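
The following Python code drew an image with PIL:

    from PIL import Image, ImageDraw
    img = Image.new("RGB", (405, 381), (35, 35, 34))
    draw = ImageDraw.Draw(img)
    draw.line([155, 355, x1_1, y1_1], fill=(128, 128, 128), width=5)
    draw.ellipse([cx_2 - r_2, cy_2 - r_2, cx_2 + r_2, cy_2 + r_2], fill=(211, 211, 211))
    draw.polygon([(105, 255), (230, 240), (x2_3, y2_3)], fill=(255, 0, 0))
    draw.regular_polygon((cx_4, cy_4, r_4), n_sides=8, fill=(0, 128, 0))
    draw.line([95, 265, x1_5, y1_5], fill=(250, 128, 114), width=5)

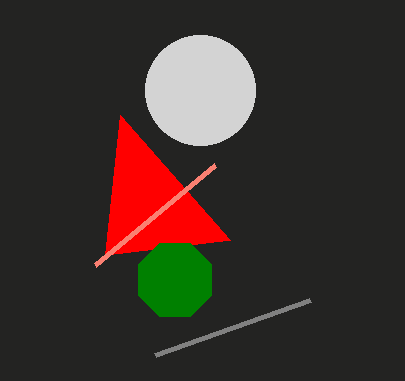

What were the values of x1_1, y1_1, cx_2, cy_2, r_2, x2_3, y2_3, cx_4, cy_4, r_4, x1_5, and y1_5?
x1_1 = 310; y1_1 = 300; cx_2 = 200; cy_2 = 90; r_2 = 55; x2_3 = 120; y2_3 = 115; cx_4 = 175; cy_4 = 280; r_4 = 40; x1_5 = 215; y1_5 = 165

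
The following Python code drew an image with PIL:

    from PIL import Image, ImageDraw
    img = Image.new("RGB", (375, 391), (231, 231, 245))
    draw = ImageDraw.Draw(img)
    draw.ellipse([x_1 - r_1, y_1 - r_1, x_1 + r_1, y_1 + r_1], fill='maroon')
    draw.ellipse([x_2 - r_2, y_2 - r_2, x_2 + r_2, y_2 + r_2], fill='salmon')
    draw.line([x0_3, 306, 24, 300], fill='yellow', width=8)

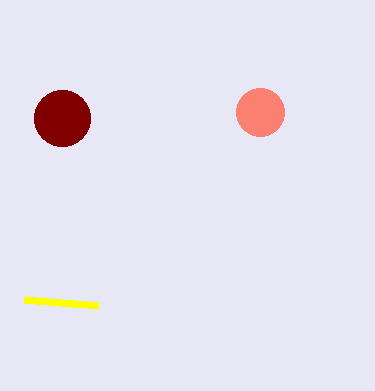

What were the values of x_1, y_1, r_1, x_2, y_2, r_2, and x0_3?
x_1 = 62; y_1 = 118; r_1 = 28; x_2 = 260; y_2 = 112; r_2 = 24; x0_3 = 98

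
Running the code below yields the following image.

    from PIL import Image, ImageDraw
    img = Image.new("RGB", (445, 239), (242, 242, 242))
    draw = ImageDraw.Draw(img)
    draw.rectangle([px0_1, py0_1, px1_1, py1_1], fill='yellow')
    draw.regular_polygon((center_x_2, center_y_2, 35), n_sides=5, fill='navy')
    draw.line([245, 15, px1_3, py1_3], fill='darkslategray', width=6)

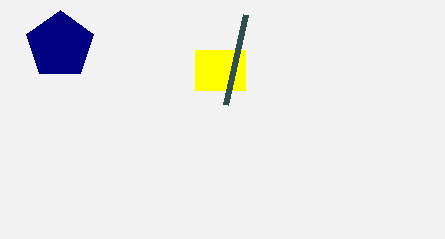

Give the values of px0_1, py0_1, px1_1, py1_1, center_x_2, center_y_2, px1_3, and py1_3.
px0_1 = 195; py0_1 = 50; px1_1 = 245; py1_1 = 90; center_x_2 = 60; center_y_2 = 45; px1_3 = 225; py1_3 = 105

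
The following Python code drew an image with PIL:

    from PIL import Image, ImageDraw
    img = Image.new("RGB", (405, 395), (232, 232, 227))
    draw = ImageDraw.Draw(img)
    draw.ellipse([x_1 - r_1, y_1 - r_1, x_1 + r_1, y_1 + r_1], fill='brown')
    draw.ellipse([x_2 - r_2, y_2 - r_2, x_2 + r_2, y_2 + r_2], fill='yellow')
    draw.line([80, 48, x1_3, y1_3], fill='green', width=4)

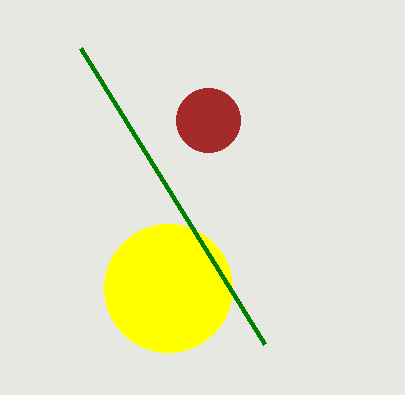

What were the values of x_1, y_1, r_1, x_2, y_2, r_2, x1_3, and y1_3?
x_1 = 208, y_1 = 120, r_1 = 32, x_2 = 168, y_2 = 288, r_2 = 64, x1_3 = 264, y1_3 = 344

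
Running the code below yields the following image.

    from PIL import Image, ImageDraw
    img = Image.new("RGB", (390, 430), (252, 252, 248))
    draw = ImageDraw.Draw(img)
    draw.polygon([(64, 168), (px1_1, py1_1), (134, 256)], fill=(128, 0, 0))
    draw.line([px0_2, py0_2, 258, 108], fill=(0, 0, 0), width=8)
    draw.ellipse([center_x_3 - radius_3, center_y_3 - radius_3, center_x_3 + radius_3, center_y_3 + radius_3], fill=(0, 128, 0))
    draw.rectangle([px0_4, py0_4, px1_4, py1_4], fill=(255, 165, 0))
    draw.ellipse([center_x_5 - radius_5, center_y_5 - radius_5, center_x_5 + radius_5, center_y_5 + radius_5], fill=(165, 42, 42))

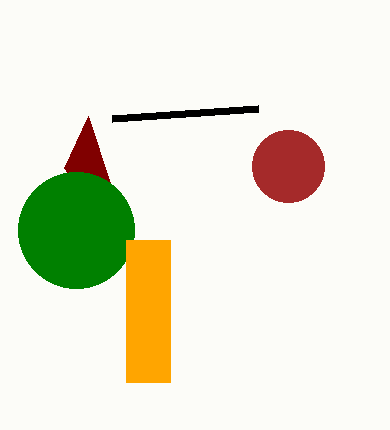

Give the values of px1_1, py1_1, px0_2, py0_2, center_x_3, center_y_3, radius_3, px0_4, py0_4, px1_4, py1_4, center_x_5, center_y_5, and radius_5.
px1_1 = 88, py1_1 = 116, px0_2 = 112, py0_2 = 118, center_x_3 = 76, center_y_3 = 230, radius_3 = 58, px0_4 = 126, py0_4 = 240, px1_4 = 170, py1_4 = 382, center_x_5 = 288, center_y_5 = 166, radius_5 = 36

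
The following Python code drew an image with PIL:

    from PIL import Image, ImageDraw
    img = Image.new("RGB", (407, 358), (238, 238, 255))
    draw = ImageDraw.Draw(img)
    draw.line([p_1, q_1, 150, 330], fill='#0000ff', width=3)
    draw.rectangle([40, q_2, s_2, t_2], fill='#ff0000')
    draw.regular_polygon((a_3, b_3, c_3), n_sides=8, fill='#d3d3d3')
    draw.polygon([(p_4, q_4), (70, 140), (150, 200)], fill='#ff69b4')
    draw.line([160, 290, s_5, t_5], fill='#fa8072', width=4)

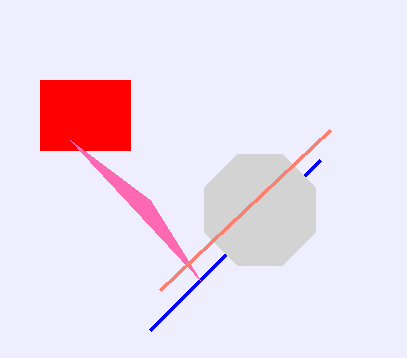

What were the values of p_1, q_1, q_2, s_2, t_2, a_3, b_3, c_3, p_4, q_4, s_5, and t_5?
p_1 = 320
q_1 = 160
q_2 = 80
s_2 = 130
t_2 = 150
a_3 = 260
b_3 = 210
c_3 = 60
p_4 = 200
q_4 = 280
s_5 = 330
t_5 = 130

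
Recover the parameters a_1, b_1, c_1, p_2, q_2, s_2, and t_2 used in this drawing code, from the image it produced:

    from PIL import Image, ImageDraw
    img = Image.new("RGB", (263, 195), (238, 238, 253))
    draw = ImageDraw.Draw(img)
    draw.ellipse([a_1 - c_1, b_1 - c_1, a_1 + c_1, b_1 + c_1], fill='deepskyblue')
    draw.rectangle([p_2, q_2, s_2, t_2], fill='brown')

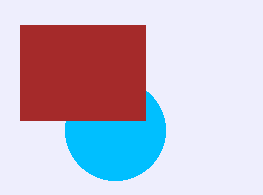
a_1 = 115; b_1 = 130; c_1 = 50; p_2 = 20; q_2 = 25; s_2 = 145; t_2 = 120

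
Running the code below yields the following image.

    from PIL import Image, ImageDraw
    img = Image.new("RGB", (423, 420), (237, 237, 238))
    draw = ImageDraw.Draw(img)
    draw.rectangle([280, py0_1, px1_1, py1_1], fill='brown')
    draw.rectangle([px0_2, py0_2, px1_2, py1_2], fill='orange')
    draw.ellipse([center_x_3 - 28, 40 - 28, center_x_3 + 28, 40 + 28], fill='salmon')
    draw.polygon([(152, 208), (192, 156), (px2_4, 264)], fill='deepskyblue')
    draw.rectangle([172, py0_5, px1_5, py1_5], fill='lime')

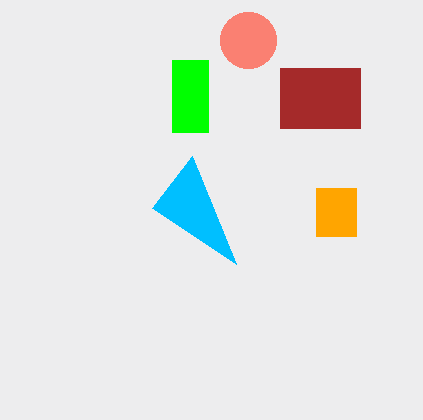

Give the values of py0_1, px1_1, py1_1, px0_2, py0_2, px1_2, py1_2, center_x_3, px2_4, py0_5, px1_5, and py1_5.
py0_1 = 68, px1_1 = 360, py1_1 = 128, px0_2 = 316, py0_2 = 188, px1_2 = 356, py1_2 = 236, center_x_3 = 248, px2_4 = 236, py0_5 = 60, px1_5 = 208, py1_5 = 132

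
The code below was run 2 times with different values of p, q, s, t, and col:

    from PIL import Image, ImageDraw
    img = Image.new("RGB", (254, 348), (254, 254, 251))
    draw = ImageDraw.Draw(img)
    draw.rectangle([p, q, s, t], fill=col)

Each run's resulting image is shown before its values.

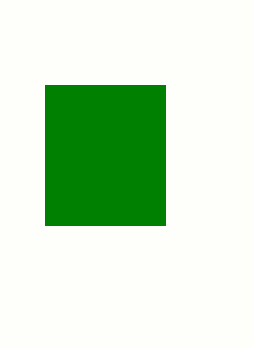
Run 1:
p = 45; q = 85; s = 165; t = 225; col = 'green'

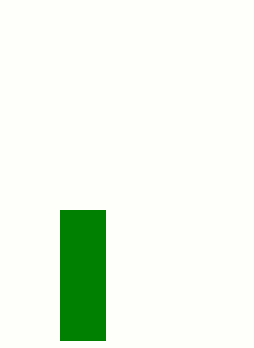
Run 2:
p = 60; q = 210; s = 105; t = 340; col = 'green'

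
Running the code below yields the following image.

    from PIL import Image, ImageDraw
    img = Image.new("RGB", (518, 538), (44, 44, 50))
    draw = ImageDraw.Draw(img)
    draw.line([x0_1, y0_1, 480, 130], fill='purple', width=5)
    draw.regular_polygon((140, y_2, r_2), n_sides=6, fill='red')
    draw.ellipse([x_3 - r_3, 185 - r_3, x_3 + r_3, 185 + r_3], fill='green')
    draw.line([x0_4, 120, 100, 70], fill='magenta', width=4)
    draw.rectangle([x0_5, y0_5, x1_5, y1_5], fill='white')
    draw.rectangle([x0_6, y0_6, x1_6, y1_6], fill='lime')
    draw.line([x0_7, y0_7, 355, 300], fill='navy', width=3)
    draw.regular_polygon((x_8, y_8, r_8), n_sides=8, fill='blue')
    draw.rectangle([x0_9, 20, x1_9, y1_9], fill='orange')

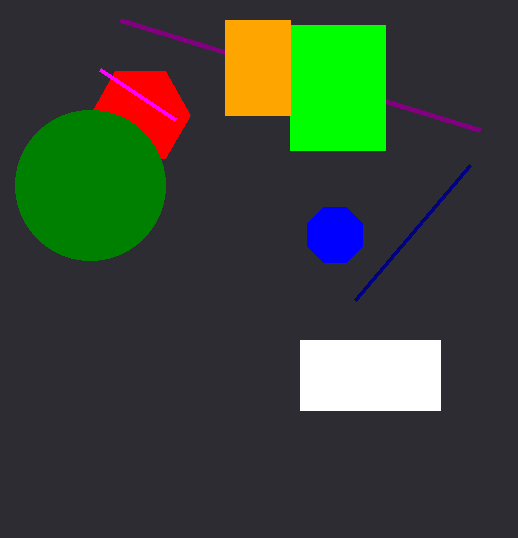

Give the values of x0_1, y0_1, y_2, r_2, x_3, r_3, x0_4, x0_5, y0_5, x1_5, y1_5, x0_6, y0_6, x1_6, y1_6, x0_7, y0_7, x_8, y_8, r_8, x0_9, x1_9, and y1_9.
x0_1 = 120
y0_1 = 20
y_2 = 115
r_2 = 50
x_3 = 90
r_3 = 75
x0_4 = 175
x0_5 = 300
y0_5 = 340
x1_5 = 440
y1_5 = 410
x0_6 = 290
y0_6 = 25
x1_6 = 385
y1_6 = 150
x0_7 = 470
y0_7 = 165
x_8 = 335
y_8 = 235
r_8 = 30
x0_9 = 225
x1_9 = 290
y1_9 = 115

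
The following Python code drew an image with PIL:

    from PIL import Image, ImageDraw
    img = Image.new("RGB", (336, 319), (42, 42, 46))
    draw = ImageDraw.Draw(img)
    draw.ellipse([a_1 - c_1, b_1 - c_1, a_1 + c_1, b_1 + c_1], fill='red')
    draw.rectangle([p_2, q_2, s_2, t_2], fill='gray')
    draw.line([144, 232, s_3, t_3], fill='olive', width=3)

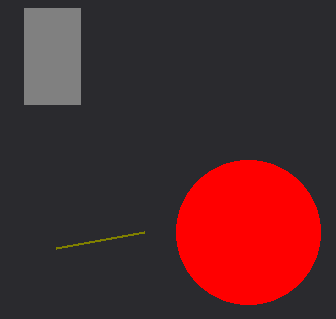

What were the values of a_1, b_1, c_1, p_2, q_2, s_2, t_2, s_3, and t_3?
a_1 = 248, b_1 = 232, c_1 = 72, p_2 = 24, q_2 = 8, s_2 = 80, t_2 = 104, s_3 = 56, t_3 = 248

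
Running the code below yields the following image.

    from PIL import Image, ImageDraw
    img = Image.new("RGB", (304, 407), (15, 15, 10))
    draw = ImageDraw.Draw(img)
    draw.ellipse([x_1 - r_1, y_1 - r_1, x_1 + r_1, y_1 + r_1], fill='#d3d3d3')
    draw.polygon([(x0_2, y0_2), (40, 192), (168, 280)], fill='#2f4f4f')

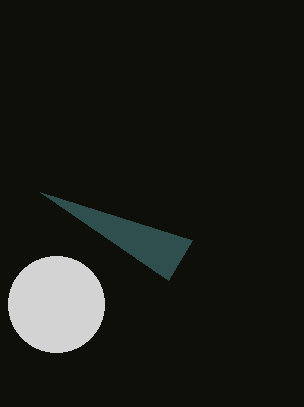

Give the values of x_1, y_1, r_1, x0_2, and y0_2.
x_1 = 56
y_1 = 304
r_1 = 48
x0_2 = 192
y0_2 = 240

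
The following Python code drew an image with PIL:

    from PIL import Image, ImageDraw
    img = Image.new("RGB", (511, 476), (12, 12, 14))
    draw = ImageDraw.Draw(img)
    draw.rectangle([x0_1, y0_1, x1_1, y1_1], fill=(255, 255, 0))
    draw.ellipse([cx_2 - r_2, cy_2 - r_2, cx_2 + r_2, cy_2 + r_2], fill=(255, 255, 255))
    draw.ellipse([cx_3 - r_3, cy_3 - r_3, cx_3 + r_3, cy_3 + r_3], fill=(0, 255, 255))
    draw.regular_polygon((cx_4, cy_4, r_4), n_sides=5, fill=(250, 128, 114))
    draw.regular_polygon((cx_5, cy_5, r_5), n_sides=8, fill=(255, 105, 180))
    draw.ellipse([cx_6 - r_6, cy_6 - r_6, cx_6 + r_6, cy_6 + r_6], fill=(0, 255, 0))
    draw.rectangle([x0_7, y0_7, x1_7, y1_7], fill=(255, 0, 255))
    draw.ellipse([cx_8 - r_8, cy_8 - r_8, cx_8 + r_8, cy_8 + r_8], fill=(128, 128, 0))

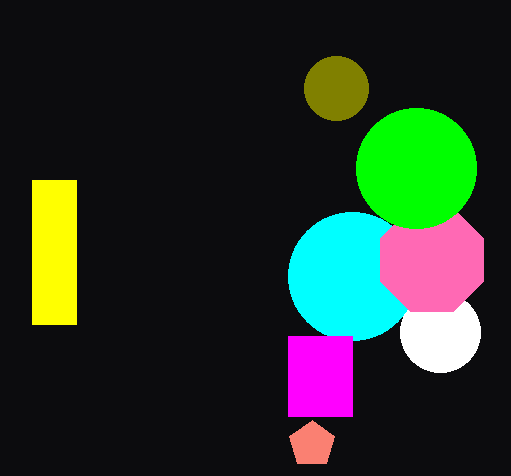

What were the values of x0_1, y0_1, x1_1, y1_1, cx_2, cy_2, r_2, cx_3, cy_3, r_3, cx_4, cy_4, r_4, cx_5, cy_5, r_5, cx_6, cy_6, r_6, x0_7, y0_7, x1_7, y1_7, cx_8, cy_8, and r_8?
x0_1 = 32; y0_1 = 180; x1_1 = 76; y1_1 = 324; cx_2 = 440; cy_2 = 332; r_2 = 40; cx_3 = 352; cy_3 = 276; r_3 = 64; cx_4 = 312; cy_4 = 444; r_4 = 24; cx_5 = 432; cy_5 = 260; r_5 = 56; cx_6 = 416; cy_6 = 168; r_6 = 60; x0_7 = 288; y0_7 = 336; x1_7 = 352; y1_7 = 416; cx_8 = 336; cy_8 = 88; r_8 = 32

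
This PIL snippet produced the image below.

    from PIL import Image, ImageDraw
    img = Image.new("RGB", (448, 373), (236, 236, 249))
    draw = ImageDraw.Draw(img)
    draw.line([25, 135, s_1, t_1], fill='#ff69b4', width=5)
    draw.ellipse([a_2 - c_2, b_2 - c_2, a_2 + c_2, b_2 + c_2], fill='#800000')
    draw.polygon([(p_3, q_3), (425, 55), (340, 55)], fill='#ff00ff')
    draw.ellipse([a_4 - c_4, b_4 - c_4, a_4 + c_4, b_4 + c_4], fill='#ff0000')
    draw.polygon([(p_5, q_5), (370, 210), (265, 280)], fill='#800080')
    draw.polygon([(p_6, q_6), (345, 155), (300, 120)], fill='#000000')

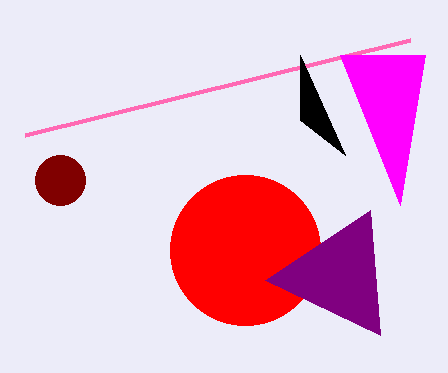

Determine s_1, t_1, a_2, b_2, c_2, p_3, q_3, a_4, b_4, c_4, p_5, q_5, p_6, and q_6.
s_1 = 410, t_1 = 40, a_2 = 60, b_2 = 180, c_2 = 25, p_3 = 400, q_3 = 205, a_4 = 245, b_4 = 250, c_4 = 75, p_5 = 380, q_5 = 335, p_6 = 300, q_6 = 55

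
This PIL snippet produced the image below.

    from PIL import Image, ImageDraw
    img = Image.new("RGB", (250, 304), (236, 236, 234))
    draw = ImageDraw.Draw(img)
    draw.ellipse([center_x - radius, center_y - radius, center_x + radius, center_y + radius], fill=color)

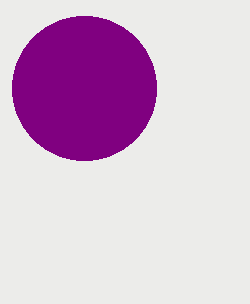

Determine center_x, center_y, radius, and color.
center_x = 84; center_y = 88; radius = 72; color = 'purple'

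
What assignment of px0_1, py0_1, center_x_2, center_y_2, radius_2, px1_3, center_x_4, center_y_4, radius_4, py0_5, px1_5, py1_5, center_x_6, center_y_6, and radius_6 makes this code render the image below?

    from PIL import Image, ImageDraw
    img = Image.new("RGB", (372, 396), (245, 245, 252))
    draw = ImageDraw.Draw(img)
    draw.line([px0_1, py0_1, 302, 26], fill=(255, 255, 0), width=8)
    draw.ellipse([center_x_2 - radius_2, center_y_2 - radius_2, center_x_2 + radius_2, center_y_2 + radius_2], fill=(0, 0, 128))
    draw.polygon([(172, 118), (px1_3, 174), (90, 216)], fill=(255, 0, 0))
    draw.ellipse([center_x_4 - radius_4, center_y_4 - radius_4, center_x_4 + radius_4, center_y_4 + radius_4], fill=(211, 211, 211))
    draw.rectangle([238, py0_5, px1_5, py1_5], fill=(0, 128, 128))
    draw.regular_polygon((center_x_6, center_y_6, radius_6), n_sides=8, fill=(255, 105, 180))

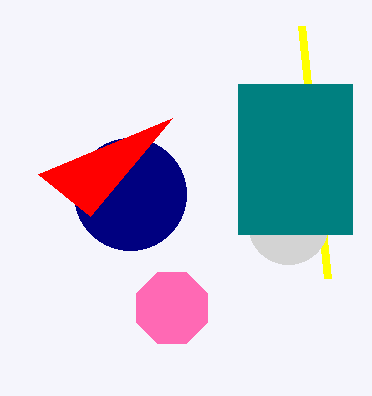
px0_1 = 328; py0_1 = 278; center_x_2 = 130; center_y_2 = 194; radius_2 = 56; px1_3 = 38; center_x_4 = 288; center_y_4 = 224; radius_4 = 40; py0_5 = 84; px1_5 = 352; py1_5 = 234; center_x_6 = 172; center_y_6 = 308; radius_6 = 38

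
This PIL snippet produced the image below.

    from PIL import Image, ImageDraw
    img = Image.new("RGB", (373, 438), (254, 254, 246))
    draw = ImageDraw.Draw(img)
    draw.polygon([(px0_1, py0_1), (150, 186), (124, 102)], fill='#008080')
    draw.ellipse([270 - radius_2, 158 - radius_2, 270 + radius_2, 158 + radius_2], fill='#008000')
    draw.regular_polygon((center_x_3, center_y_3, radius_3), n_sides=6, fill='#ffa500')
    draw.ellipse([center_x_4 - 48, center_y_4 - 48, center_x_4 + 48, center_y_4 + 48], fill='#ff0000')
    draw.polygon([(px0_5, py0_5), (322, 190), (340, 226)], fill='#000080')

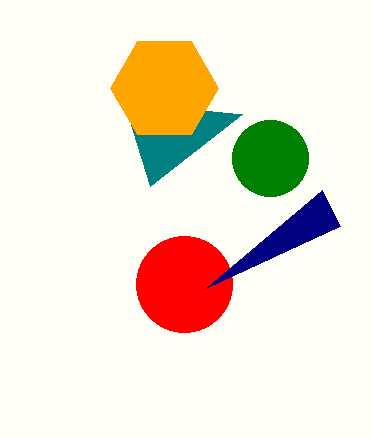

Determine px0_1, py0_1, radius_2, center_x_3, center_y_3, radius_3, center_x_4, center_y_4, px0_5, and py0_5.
px0_1 = 242; py0_1 = 114; radius_2 = 38; center_x_3 = 164; center_y_3 = 88; radius_3 = 54; center_x_4 = 184; center_y_4 = 284; px0_5 = 206; py0_5 = 288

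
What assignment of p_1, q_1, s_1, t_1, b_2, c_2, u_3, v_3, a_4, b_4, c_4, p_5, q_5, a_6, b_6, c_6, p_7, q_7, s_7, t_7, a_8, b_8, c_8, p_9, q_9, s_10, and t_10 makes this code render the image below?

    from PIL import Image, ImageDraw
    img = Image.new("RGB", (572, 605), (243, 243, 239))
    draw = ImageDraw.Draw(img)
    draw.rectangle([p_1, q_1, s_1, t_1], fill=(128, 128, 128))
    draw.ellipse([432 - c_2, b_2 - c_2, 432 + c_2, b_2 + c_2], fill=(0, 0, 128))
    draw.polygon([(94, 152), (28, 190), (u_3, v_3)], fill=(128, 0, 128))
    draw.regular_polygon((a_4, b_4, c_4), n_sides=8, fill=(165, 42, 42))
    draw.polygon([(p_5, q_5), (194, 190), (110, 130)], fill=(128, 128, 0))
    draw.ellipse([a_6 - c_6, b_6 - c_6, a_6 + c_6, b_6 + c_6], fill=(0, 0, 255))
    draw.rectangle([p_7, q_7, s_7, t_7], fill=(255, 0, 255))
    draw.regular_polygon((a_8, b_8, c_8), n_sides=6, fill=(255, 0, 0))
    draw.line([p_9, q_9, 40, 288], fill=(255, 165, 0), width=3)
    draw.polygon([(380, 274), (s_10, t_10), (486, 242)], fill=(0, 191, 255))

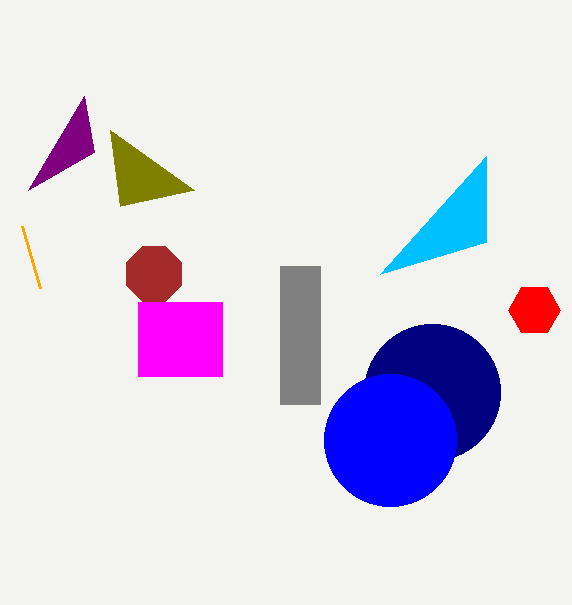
p_1 = 280, q_1 = 266, s_1 = 320, t_1 = 404, b_2 = 392, c_2 = 68, u_3 = 84, v_3 = 96, a_4 = 154, b_4 = 274, c_4 = 30, p_5 = 120, q_5 = 206, a_6 = 390, b_6 = 440, c_6 = 66, p_7 = 138, q_7 = 302, s_7 = 222, t_7 = 376, a_8 = 534, b_8 = 310, c_8 = 26, p_9 = 22, q_9 = 226, s_10 = 486, t_10 = 156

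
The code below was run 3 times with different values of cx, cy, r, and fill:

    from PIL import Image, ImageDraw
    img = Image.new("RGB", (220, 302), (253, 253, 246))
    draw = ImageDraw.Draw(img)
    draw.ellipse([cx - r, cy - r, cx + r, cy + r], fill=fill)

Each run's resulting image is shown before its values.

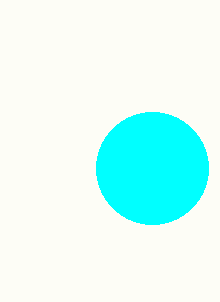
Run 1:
cx = 152
cy = 168
r = 56
fill = 'cyan'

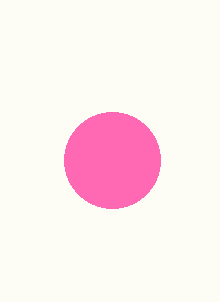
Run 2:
cx = 112
cy = 160
r = 48
fill = 'hotpink'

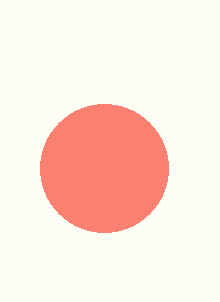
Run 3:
cx = 104
cy = 168
r = 64
fill = 'salmon'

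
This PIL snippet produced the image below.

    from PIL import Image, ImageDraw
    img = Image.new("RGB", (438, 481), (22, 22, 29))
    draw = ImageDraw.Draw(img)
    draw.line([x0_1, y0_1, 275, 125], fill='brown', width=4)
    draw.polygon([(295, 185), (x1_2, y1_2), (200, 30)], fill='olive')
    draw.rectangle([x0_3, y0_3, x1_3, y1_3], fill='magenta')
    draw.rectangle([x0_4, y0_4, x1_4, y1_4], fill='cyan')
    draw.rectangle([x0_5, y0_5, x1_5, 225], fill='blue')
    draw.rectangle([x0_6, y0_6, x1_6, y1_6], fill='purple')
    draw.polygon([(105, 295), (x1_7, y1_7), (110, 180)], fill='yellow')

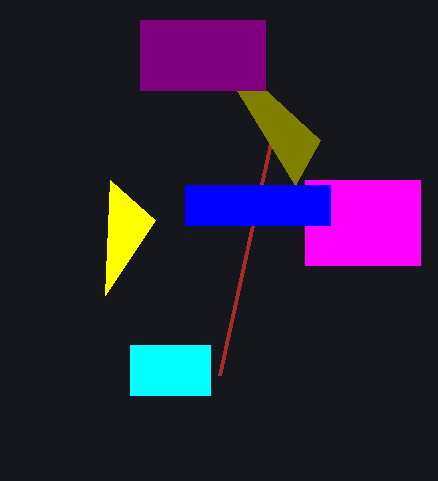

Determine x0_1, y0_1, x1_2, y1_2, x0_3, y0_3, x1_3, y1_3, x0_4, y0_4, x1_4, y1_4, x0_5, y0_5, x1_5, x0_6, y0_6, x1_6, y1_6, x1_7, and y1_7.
x0_1 = 220; y0_1 = 375; x1_2 = 320; y1_2 = 140; x0_3 = 305; y0_3 = 180; x1_3 = 420; y1_3 = 265; x0_4 = 130; y0_4 = 345; x1_4 = 210; y1_4 = 395; x0_5 = 185; y0_5 = 185; x1_5 = 330; x0_6 = 140; y0_6 = 20; x1_6 = 265; y1_6 = 90; x1_7 = 155; y1_7 = 220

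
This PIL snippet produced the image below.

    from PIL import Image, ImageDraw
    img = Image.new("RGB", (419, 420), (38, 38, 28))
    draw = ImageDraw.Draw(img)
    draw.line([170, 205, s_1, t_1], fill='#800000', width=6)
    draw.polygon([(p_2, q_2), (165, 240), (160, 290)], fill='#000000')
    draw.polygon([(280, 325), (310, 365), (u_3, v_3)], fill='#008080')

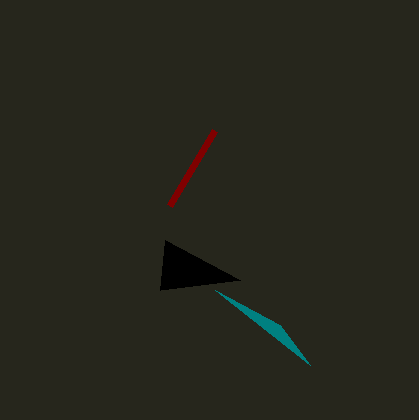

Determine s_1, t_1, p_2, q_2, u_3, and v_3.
s_1 = 215
t_1 = 130
p_2 = 240
q_2 = 280
u_3 = 215
v_3 = 290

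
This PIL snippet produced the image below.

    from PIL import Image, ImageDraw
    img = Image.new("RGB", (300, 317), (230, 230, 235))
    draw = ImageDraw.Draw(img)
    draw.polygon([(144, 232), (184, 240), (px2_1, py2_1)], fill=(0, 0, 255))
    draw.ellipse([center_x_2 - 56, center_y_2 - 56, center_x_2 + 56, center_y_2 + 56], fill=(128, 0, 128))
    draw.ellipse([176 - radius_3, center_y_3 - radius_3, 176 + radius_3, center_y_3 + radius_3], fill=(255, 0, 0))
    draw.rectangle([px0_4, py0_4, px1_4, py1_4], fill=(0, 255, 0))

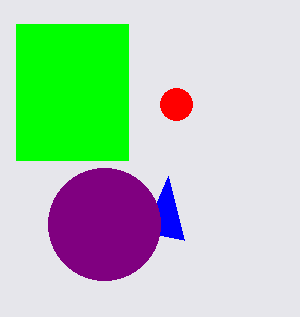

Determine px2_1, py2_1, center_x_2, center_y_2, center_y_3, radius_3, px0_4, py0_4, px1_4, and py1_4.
px2_1 = 168, py2_1 = 176, center_x_2 = 104, center_y_2 = 224, center_y_3 = 104, radius_3 = 16, px0_4 = 16, py0_4 = 24, px1_4 = 128, py1_4 = 160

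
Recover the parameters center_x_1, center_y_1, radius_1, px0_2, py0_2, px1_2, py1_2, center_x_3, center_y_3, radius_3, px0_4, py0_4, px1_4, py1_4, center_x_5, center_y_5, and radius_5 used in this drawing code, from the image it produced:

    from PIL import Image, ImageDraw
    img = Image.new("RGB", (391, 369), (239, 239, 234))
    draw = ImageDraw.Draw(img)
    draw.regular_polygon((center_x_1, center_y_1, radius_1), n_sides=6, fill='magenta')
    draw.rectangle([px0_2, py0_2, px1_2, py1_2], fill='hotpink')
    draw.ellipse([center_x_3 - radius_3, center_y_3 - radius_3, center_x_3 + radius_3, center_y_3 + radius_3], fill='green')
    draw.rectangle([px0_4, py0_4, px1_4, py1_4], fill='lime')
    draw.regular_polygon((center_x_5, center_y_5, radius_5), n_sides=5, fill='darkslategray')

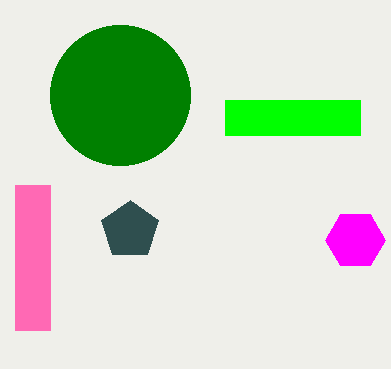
center_x_1 = 355; center_y_1 = 240; radius_1 = 30; px0_2 = 15; py0_2 = 185; px1_2 = 50; py1_2 = 330; center_x_3 = 120; center_y_3 = 95; radius_3 = 70; px0_4 = 225; py0_4 = 100; px1_4 = 360; py1_4 = 135; center_x_5 = 130; center_y_5 = 230; radius_5 = 30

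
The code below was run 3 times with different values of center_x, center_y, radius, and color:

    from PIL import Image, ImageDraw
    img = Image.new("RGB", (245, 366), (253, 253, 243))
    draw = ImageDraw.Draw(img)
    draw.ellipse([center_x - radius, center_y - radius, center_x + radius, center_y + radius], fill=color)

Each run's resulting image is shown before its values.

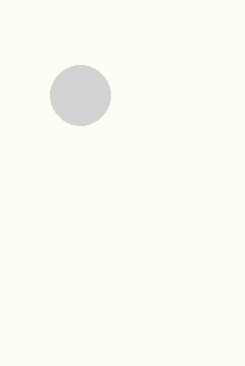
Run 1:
center_x = 80
center_y = 95
radius = 30
color = 'lightgray'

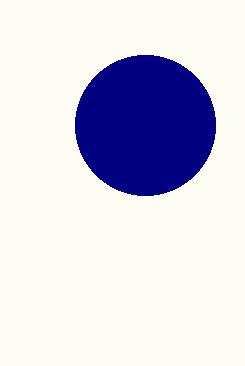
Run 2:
center_x = 145, center_y = 125, radius = 70, color = 'navy'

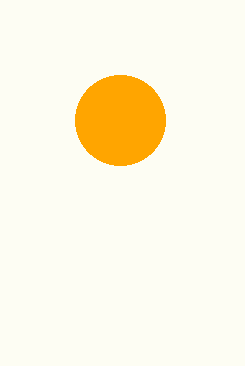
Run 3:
center_x = 120
center_y = 120
radius = 45
color = 'orange'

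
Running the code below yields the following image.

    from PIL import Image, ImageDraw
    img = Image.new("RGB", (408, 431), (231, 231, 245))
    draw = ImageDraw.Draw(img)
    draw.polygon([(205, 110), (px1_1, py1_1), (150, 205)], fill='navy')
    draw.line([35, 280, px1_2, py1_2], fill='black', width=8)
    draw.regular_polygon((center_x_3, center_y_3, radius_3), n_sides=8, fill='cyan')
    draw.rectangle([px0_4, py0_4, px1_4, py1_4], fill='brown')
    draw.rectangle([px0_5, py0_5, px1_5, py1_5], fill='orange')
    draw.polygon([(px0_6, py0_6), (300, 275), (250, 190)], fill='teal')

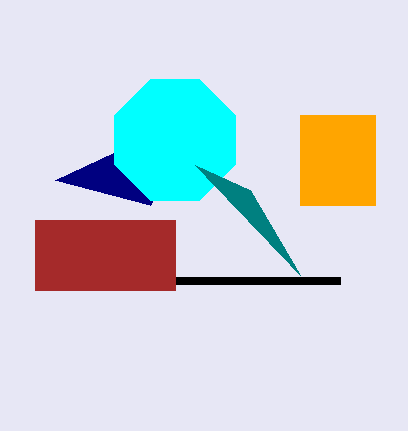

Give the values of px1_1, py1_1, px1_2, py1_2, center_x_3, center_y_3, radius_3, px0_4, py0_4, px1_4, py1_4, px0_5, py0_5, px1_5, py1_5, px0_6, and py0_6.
px1_1 = 55, py1_1 = 180, px1_2 = 340, py1_2 = 280, center_x_3 = 175, center_y_3 = 140, radius_3 = 65, px0_4 = 35, py0_4 = 220, px1_4 = 175, py1_4 = 290, px0_5 = 300, py0_5 = 115, px1_5 = 375, py1_5 = 205, px0_6 = 195, py0_6 = 165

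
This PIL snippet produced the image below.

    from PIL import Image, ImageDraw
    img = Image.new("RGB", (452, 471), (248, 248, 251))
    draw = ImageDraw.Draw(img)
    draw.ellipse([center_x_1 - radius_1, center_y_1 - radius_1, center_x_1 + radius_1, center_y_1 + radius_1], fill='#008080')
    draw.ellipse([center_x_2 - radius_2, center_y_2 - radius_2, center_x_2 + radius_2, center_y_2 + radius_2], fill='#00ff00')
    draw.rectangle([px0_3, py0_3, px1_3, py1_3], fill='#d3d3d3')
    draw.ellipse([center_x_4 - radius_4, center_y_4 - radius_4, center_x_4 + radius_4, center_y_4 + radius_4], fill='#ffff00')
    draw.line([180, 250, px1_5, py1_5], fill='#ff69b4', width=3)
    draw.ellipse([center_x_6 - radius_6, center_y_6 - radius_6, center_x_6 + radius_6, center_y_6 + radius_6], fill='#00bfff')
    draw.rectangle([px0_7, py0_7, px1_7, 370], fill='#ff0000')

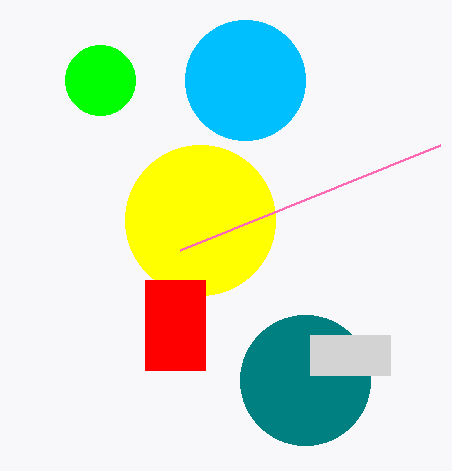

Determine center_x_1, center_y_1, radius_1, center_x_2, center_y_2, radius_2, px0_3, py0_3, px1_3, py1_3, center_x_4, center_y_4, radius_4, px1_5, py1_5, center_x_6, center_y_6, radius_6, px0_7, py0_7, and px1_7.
center_x_1 = 305
center_y_1 = 380
radius_1 = 65
center_x_2 = 100
center_y_2 = 80
radius_2 = 35
px0_3 = 310
py0_3 = 335
px1_3 = 390
py1_3 = 375
center_x_4 = 200
center_y_4 = 220
radius_4 = 75
px1_5 = 440
py1_5 = 145
center_x_6 = 245
center_y_6 = 80
radius_6 = 60
px0_7 = 145
py0_7 = 280
px1_7 = 205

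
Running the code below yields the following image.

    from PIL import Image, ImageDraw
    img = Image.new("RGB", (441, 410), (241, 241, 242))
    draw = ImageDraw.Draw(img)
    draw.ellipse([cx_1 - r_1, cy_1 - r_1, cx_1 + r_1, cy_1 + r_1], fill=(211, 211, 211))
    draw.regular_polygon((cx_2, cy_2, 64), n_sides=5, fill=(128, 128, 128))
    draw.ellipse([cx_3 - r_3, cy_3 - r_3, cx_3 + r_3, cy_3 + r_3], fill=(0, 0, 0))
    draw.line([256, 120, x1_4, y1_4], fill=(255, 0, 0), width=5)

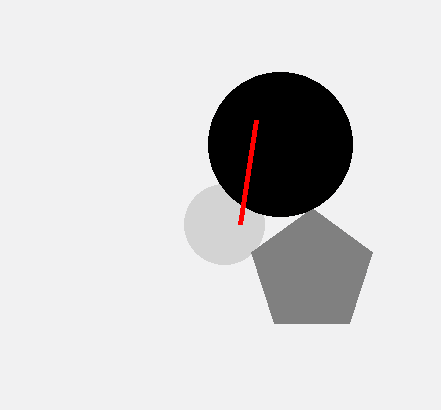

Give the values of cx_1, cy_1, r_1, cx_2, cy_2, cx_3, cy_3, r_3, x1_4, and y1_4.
cx_1 = 224
cy_1 = 224
r_1 = 40
cx_2 = 312
cy_2 = 272
cx_3 = 280
cy_3 = 144
r_3 = 72
x1_4 = 240
y1_4 = 224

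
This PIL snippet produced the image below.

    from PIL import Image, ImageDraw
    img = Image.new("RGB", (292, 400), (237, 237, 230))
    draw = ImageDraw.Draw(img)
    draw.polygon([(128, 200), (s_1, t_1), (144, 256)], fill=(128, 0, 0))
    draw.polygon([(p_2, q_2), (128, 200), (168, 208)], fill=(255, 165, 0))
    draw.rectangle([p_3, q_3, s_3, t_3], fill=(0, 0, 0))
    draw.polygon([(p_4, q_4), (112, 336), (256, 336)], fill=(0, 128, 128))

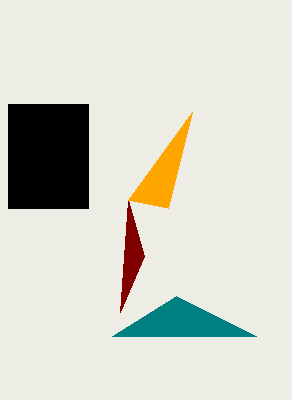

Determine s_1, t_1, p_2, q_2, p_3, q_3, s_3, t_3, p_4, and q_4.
s_1 = 120; t_1 = 312; p_2 = 192; q_2 = 112; p_3 = 8; q_3 = 104; s_3 = 88; t_3 = 208; p_4 = 176; q_4 = 296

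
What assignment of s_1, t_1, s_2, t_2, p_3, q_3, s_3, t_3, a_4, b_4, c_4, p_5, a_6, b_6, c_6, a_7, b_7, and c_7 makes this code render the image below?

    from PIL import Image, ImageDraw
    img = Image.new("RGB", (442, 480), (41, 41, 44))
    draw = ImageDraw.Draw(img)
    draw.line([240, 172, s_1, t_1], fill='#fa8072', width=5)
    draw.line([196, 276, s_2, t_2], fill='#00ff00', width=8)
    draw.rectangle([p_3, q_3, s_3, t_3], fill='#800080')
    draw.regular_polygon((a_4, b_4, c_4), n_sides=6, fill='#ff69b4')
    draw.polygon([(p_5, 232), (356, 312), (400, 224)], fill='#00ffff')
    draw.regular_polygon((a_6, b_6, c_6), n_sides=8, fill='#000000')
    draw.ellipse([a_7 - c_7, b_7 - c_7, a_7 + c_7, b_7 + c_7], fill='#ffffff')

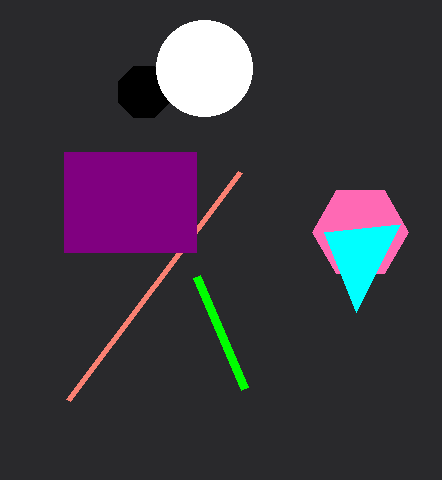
s_1 = 68
t_1 = 400
s_2 = 244
t_2 = 388
p_3 = 64
q_3 = 152
s_3 = 196
t_3 = 252
a_4 = 360
b_4 = 232
c_4 = 48
p_5 = 324
a_6 = 144
b_6 = 92
c_6 = 28
a_7 = 204
b_7 = 68
c_7 = 48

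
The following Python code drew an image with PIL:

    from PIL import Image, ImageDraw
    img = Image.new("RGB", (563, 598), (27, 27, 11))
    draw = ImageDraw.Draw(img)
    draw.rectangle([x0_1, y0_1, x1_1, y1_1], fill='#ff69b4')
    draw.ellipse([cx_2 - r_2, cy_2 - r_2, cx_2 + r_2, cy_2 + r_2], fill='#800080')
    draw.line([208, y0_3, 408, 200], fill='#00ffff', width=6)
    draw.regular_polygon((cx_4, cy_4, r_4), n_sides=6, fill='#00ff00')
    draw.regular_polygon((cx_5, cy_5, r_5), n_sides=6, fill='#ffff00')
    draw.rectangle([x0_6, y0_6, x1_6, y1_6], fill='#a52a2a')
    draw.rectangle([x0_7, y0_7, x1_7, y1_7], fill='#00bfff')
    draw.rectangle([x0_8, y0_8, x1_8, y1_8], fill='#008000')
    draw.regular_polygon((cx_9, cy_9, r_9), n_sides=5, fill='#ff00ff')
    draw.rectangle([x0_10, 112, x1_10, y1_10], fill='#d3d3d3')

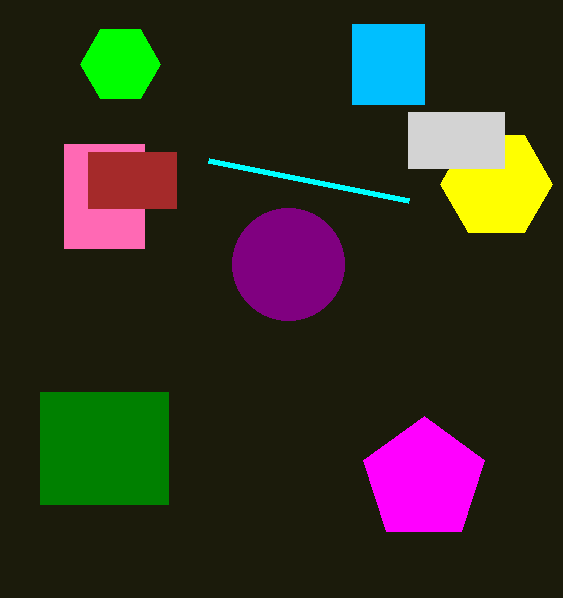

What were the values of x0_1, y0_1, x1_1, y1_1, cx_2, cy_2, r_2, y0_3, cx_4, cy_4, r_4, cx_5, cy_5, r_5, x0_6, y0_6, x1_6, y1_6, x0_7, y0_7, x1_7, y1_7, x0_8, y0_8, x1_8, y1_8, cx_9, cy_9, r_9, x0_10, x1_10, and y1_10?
x0_1 = 64, y0_1 = 144, x1_1 = 144, y1_1 = 248, cx_2 = 288, cy_2 = 264, r_2 = 56, y0_3 = 160, cx_4 = 120, cy_4 = 64, r_4 = 40, cx_5 = 496, cy_5 = 184, r_5 = 56, x0_6 = 88, y0_6 = 152, x1_6 = 176, y1_6 = 208, x0_7 = 352, y0_7 = 24, x1_7 = 424, y1_7 = 104, x0_8 = 40, y0_8 = 392, x1_8 = 168, y1_8 = 504, cx_9 = 424, cy_9 = 480, r_9 = 64, x0_10 = 408, x1_10 = 504, y1_10 = 168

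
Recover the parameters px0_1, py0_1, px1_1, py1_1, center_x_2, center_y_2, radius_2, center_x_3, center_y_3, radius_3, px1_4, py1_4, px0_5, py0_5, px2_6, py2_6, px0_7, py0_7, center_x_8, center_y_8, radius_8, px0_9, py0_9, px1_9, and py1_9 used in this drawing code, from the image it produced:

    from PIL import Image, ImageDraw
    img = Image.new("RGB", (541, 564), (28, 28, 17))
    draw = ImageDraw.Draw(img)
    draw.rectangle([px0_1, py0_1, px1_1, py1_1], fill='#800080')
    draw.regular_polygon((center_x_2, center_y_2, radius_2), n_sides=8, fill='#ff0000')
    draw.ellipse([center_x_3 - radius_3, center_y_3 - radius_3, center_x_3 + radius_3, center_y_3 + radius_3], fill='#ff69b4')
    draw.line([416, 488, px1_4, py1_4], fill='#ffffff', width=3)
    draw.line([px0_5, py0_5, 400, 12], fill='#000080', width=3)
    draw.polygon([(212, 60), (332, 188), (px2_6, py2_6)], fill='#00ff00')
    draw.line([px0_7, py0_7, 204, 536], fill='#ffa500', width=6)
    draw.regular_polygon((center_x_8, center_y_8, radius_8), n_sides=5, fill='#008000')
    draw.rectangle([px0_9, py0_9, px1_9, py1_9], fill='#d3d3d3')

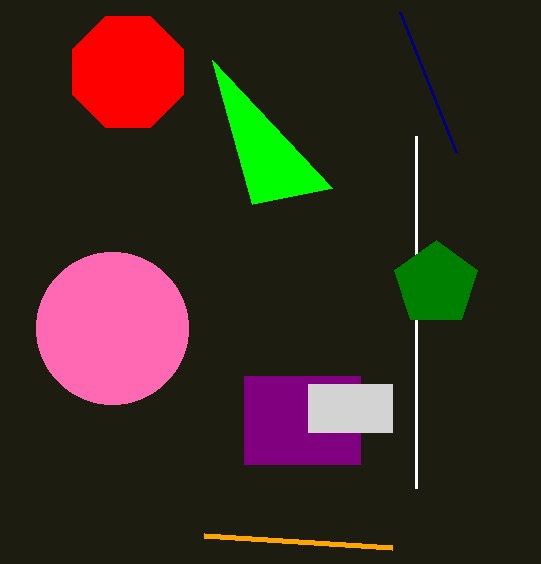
px0_1 = 244
py0_1 = 376
px1_1 = 360
py1_1 = 464
center_x_2 = 128
center_y_2 = 72
radius_2 = 60
center_x_3 = 112
center_y_3 = 328
radius_3 = 76
px1_4 = 416
py1_4 = 136
px0_5 = 456
py0_5 = 152
px2_6 = 252
py2_6 = 204
px0_7 = 392
py0_7 = 548
center_x_8 = 436
center_y_8 = 284
radius_8 = 44
px0_9 = 308
py0_9 = 384
px1_9 = 392
py1_9 = 432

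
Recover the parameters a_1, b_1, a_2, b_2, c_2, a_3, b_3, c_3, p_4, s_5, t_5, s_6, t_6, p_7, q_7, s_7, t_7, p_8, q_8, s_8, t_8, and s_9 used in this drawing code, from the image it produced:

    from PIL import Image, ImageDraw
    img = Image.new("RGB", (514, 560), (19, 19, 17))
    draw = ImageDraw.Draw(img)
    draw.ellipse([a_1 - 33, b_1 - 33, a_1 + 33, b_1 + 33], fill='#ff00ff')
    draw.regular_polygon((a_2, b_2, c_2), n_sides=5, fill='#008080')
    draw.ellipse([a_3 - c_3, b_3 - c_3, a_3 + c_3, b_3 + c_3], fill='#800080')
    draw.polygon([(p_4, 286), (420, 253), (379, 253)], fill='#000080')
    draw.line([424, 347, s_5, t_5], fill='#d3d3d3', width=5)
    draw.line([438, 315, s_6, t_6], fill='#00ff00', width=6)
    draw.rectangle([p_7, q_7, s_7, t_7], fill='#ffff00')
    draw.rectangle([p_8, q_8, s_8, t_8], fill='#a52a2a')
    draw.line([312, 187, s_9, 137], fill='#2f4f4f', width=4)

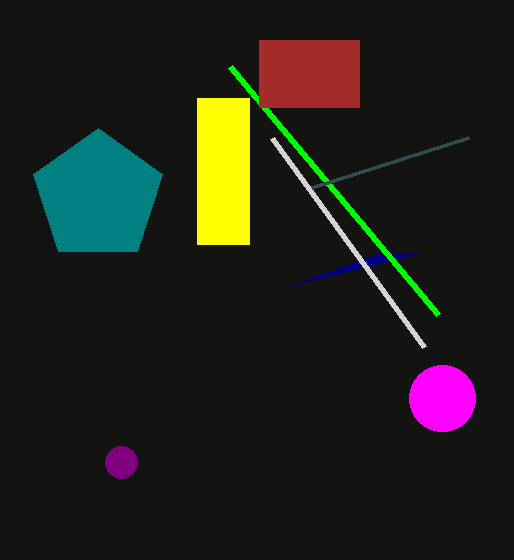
a_1 = 442
b_1 = 398
a_2 = 98
b_2 = 196
c_2 = 68
a_3 = 121
b_3 = 462
c_3 = 16
p_4 = 289
s_5 = 272
t_5 = 138
s_6 = 230
t_6 = 67
p_7 = 197
q_7 = 98
s_7 = 249
t_7 = 244
p_8 = 259
q_8 = 40
s_8 = 359
t_8 = 107
s_9 = 469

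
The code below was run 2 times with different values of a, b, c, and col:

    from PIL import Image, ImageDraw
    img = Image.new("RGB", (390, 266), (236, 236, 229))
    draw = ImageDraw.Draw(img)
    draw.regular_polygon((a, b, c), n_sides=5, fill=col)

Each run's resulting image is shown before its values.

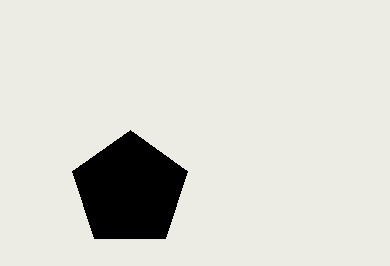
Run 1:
a = 130
b = 190
c = 60
col = 'black'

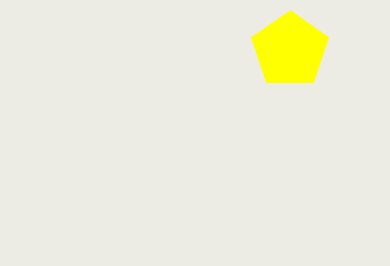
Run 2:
a = 290, b = 50, c = 40, col = 'yellow'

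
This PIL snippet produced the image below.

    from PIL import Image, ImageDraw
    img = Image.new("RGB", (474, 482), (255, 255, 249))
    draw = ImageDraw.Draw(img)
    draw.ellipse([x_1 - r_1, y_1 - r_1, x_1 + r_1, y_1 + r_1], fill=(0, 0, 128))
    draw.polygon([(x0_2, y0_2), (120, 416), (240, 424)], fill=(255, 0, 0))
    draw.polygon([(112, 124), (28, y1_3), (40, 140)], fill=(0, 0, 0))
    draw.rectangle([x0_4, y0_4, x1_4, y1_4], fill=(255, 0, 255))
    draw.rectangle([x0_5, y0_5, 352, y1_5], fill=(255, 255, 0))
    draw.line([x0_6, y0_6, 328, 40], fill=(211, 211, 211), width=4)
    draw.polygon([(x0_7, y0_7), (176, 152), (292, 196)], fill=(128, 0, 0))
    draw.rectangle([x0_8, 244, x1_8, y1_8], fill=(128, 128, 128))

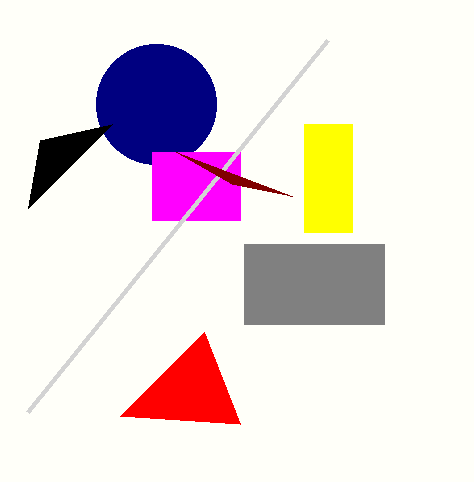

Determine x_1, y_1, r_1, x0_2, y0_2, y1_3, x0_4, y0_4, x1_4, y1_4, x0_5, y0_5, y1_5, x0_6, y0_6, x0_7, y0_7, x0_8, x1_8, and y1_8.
x_1 = 156
y_1 = 104
r_1 = 60
x0_2 = 204
y0_2 = 332
y1_3 = 208
x0_4 = 152
y0_4 = 152
x1_4 = 240
y1_4 = 220
x0_5 = 304
y0_5 = 124
y1_5 = 232
x0_6 = 28
y0_6 = 412
x0_7 = 232
y0_7 = 184
x0_8 = 244
x1_8 = 384
y1_8 = 324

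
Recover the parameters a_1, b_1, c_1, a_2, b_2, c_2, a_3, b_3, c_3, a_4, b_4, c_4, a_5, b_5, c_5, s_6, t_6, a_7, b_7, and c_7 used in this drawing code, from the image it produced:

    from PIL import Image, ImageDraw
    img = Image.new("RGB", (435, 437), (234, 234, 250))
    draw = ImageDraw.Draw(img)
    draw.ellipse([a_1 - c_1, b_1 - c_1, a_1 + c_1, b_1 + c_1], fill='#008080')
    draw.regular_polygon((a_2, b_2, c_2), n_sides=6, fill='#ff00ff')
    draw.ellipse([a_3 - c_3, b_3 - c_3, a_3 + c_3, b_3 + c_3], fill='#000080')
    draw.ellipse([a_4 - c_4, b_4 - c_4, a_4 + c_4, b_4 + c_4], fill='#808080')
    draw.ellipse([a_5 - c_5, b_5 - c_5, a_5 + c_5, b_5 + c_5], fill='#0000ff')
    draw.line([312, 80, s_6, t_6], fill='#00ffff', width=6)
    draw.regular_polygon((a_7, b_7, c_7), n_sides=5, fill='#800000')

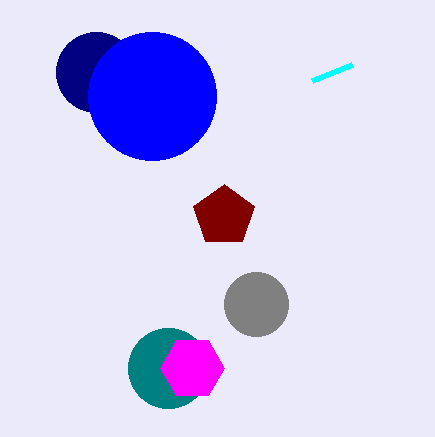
a_1 = 168; b_1 = 368; c_1 = 40; a_2 = 192; b_2 = 368; c_2 = 32; a_3 = 96; b_3 = 72; c_3 = 40; a_4 = 256; b_4 = 304; c_4 = 32; a_5 = 152; b_5 = 96; c_5 = 64; s_6 = 352; t_6 = 64; a_7 = 224; b_7 = 216; c_7 = 32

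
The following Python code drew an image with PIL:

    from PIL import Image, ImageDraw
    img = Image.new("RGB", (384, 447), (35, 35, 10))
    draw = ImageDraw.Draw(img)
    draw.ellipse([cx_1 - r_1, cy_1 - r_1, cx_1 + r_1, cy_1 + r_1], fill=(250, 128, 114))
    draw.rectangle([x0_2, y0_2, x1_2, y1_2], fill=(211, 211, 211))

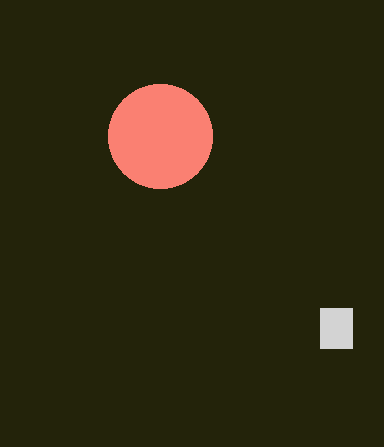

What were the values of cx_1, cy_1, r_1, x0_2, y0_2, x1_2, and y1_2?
cx_1 = 160; cy_1 = 136; r_1 = 52; x0_2 = 320; y0_2 = 308; x1_2 = 352; y1_2 = 348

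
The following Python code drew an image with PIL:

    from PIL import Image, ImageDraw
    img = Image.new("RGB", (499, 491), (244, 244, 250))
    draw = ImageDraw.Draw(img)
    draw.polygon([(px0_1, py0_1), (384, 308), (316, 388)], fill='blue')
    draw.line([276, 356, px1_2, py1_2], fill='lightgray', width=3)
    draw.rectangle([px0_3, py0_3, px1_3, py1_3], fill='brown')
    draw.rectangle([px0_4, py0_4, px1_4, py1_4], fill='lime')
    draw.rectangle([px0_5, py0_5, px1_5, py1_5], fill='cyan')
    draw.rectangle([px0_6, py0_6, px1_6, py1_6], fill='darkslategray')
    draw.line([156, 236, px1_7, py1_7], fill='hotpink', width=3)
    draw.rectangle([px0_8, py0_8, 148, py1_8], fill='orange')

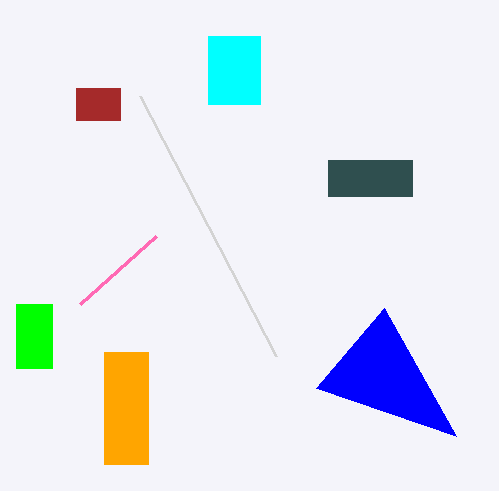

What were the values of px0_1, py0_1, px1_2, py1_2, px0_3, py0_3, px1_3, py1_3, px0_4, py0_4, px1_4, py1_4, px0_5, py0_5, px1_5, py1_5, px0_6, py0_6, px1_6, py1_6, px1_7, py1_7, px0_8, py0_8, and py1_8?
px0_1 = 456, py0_1 = 436, px1_2 = 140, py1_2 = 96, px0_3 = 76, py0_3 = 88, px1_3 = 120, py1_3 = 120, px0_4 = 16, py0_4 = 304, px1_4 = 52, py1_4 = 368, px0_5 = 208, py0_5 = 36, px1_5 = 260, py1_5 = 104, px0_6 = 328, py0_6 = 160, px1_6 = 412, py1_6 = 196, px1_7 = 80, py1_7 = 304, px0_8 = 104, py0_8 = 352, py1_8 = 464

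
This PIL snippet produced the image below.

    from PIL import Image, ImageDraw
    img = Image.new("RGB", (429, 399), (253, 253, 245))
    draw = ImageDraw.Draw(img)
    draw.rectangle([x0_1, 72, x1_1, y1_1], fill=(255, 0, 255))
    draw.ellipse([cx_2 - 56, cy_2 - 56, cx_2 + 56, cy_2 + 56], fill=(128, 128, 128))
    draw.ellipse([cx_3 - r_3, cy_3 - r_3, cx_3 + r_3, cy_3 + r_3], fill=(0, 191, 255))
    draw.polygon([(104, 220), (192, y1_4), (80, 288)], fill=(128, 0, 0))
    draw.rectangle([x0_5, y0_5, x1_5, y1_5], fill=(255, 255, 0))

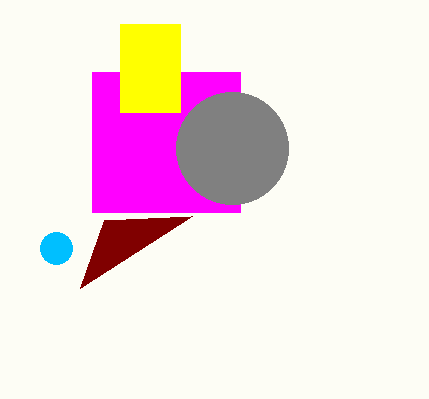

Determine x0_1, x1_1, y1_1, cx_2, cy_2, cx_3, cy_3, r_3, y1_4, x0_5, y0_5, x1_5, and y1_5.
x0_1 = 92
x1_1 = 240
y1_1 = 212
cx_2 = 232
cy_2 = 148
cx_3 = 56
cy_3 = 248
r_3 = 16
y1_4 = 216
x0_5 = 120
y0_5 = 24
x1_5 = 180
y1_5 = 112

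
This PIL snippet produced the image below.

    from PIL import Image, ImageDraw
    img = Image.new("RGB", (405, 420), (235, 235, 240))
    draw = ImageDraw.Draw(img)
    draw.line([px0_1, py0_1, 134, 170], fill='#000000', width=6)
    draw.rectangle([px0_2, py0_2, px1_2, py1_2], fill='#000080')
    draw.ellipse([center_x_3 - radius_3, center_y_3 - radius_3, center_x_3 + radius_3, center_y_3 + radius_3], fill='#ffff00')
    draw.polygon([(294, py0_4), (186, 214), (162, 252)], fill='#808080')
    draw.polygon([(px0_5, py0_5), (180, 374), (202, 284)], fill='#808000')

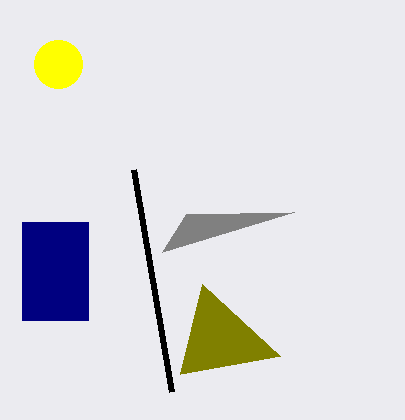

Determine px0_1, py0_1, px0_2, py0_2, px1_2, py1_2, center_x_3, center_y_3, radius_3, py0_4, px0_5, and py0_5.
px0_1 = 172
py0_1 = 392
px0_2 = 22
py0_2 = 222
px1_2 = 88
py1_2 = 320
center_x_3 = 58
center_y_3 = 64
radius_3 = 24
py0_4 = 212
px0_5 = 280
py0_5 = 356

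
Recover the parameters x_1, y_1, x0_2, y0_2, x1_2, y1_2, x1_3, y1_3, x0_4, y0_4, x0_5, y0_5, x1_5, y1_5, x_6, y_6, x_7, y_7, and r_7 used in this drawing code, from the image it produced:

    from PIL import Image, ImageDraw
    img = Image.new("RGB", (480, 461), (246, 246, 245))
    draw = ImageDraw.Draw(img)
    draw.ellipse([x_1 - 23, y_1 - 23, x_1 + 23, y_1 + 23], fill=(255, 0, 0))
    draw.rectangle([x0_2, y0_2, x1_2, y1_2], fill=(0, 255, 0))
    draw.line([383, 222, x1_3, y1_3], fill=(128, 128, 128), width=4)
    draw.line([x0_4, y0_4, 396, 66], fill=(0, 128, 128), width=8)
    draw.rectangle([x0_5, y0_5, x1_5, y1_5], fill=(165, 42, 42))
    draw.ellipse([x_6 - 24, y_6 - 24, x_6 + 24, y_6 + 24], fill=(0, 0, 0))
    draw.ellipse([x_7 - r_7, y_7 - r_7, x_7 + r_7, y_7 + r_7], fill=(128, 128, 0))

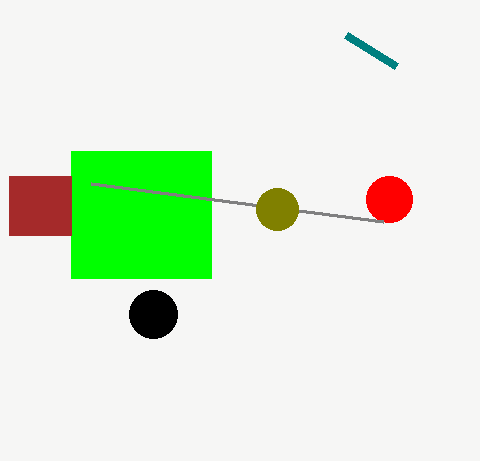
x_1 = 389, y_1 = 199, x0_2 = 71, y0_2 = 151, x1_2 = 211, y1_2 = 278, x1_3 = 91, y1_3 = 184, x0_4 = 346, y0_4 = 35, x0_5 = 9, y0_5 = 176, x1_5 = 71, y1_5 = 235, x_6 = 153, y_6 = 314, x_7 = 277, y_7 = 209, r_7 = 21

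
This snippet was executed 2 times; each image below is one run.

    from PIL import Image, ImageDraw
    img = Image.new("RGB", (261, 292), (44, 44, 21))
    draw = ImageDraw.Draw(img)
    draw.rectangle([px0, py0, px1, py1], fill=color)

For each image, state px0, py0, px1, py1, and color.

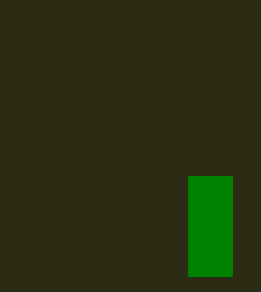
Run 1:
px0 = 188
py0 = 176
px1 = 232
py1 = 276
color = 'green'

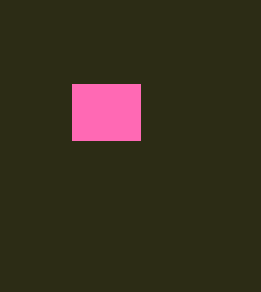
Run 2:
px0 = 72
py0 = 84
px1 = 140
py1 = 140
color = 'hotpink'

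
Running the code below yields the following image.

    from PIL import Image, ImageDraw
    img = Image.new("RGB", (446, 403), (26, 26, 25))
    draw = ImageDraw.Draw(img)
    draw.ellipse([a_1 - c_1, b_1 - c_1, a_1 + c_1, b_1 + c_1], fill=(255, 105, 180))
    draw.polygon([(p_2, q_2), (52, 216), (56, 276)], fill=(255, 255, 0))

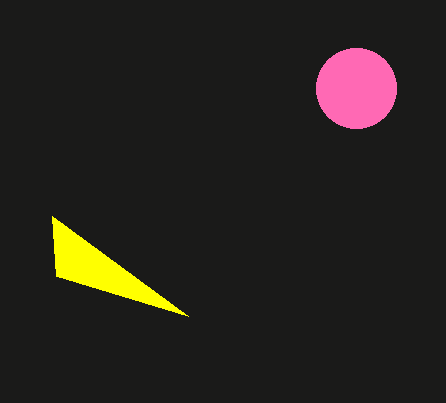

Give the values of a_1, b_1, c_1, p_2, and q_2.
a_1 = 356, b_1 = 88, c_1 = 40, p_2 = 188, q_2 = 316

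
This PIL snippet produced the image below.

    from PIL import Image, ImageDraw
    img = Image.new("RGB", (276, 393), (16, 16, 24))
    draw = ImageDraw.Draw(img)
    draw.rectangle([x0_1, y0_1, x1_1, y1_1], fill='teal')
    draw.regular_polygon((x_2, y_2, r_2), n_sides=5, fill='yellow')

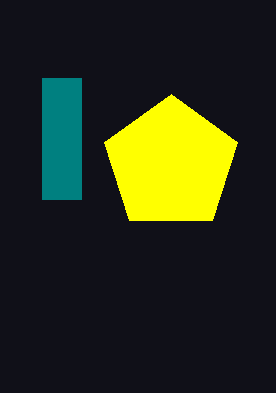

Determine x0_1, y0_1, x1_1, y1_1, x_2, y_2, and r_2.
x0_1 = 42; y0_1 = 78; x1_1 = 81; y1_1 = 199; x_2 = 171; y_2 = 164; r_2 = 70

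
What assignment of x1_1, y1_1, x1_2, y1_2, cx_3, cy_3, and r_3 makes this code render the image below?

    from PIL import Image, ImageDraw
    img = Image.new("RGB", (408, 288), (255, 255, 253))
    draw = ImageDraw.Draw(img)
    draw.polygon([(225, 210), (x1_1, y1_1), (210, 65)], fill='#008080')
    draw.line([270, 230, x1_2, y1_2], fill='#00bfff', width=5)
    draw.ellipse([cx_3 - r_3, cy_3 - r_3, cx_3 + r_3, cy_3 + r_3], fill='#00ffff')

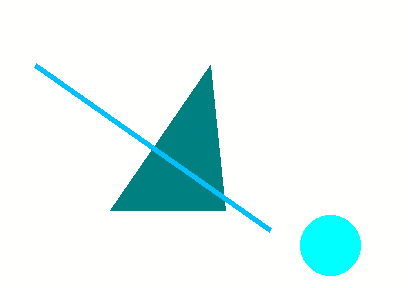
x1_1 = 110
y1_1 = 210
x1_2 = 35
y1_2 = 65
cx_3 = 330
cy_3 = 245
r_3 = 30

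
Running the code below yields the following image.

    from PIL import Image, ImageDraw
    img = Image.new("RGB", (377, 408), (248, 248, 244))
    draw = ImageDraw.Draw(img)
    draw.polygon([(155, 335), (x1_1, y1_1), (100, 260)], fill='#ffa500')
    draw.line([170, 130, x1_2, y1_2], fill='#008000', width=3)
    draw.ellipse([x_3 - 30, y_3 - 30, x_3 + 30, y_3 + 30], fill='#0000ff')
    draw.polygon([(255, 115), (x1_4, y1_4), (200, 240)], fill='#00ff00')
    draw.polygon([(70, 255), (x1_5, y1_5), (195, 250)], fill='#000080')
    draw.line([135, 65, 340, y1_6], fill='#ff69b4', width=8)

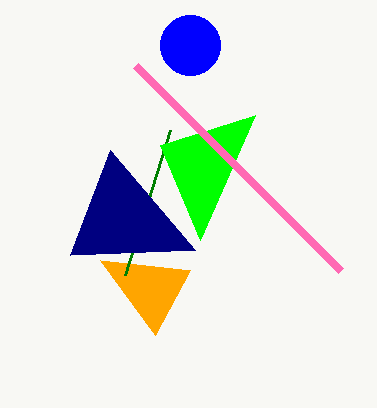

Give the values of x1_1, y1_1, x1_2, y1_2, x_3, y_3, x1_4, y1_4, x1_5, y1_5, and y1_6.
x1_1 = 190; y1_1 = 270; x1_2 = 125; y1_2 = 275; x_3 = 190; y_3 = 45; x1_4 = 160; y1_4 = 145; x1_5 = 110; y1_5 = 150; y1_6 = 270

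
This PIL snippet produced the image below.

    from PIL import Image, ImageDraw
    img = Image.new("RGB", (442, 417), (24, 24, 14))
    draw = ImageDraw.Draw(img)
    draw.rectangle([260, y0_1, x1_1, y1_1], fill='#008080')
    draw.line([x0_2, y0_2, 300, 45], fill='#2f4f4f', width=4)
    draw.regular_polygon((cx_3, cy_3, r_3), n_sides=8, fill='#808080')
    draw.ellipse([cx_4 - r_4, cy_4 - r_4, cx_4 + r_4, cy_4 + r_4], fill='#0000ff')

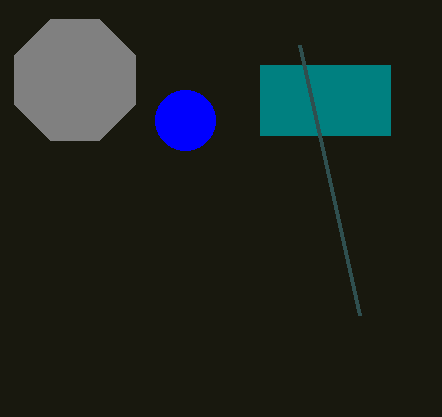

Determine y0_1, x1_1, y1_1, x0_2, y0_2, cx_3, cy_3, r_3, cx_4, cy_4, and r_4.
y0_1 = 65; x1_1 = 390; y1_1 = 135; x0_2 = 360; y0_2 = 315; cx_3 = 75; cy_3 = 80; r_3 = 65; cx_4 = 185; cy_4 = 120; r_4 = 30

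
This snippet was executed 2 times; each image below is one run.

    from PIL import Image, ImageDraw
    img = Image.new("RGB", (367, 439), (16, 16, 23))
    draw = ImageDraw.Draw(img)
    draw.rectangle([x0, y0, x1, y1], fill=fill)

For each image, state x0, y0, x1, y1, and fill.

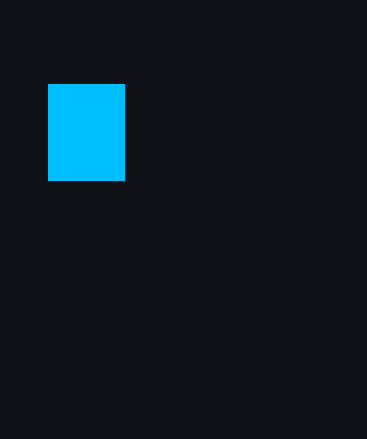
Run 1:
x0 = 48, y0 = 84, x1 = 124, y1 = 180, fill = 'deepskyblue'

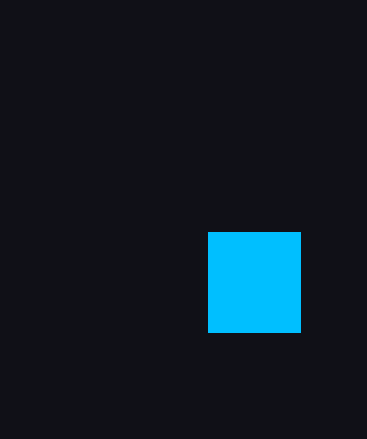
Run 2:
x0 = 208, y0 = 232, x1 = 300, y1 = 332, fill = 'deepskyblue'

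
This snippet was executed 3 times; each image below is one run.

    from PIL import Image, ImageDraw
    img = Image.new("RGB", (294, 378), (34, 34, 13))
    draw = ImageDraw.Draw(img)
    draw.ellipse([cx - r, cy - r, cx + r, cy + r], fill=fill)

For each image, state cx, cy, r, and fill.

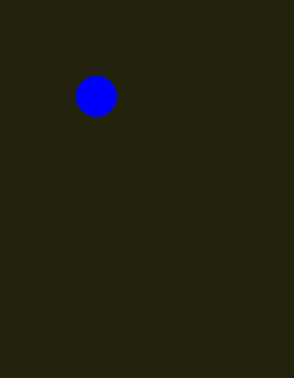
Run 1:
cx = 96, cy = 96, r = 20, fill = 'blue'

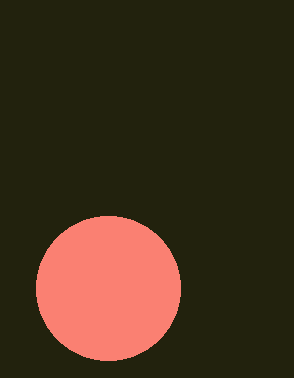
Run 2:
cx = 108, cy = 288, r = 72, fill = 'salmon'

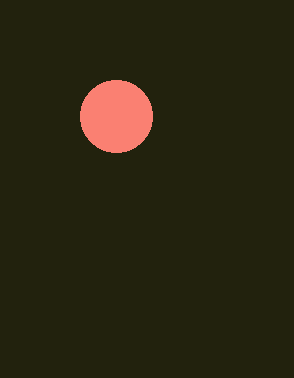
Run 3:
cx = 116, cy = 116, r = 36, fill = 'salmon'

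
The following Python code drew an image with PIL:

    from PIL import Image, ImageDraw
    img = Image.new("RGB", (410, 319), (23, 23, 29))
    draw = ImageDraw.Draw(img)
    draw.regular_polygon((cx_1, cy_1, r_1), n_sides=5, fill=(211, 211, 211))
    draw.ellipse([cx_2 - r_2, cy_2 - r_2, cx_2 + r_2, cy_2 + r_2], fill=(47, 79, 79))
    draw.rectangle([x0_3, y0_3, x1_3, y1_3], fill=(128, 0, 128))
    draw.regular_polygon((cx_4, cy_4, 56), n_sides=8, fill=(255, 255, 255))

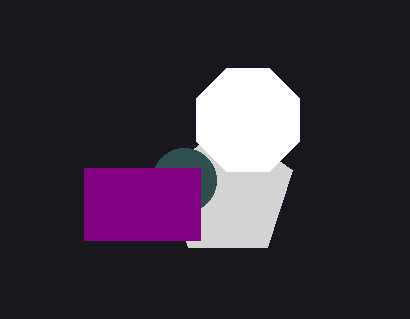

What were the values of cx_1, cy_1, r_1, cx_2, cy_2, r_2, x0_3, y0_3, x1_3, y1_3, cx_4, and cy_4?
cx_1 = 228; cy_1 = 192; r_1 = 68; cx_2 = 184; cy_2 = 180; r_2 = 32; x0_3 = 84; y0_3 = 168; x1_3 = 200; y1_3 = 240; cx_4 = 248; cy_4 = 120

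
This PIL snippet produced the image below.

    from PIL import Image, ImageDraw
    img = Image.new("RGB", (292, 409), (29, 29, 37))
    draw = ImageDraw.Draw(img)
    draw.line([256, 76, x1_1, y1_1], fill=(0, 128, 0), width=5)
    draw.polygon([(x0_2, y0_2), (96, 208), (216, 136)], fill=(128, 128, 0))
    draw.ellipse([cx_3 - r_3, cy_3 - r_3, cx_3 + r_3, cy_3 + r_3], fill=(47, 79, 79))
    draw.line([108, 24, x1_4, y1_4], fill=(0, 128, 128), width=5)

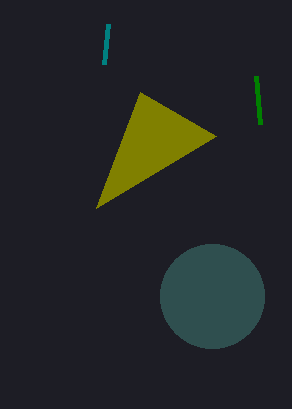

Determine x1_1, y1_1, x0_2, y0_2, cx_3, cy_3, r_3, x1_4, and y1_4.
x1_1 = 260
y1_1 = 124
x0_2 = 140
y0_2 = 92
cx_3 = 212
cy_3 = 296
r_3 = 52
x1_4 = 104
y1_4 = 64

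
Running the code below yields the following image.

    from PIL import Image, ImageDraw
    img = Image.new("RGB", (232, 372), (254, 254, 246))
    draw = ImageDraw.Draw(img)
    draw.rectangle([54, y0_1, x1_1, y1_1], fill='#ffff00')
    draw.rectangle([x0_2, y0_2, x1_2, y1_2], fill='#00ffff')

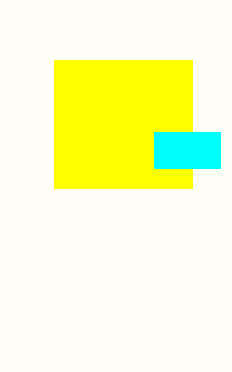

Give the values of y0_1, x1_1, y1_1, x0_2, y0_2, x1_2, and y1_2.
y0_1 = 60, x1_1 = 192, y1_1 = 188, x0_2 = 154, y0_2 = 132, x1_2 = 220, y1_2 = 168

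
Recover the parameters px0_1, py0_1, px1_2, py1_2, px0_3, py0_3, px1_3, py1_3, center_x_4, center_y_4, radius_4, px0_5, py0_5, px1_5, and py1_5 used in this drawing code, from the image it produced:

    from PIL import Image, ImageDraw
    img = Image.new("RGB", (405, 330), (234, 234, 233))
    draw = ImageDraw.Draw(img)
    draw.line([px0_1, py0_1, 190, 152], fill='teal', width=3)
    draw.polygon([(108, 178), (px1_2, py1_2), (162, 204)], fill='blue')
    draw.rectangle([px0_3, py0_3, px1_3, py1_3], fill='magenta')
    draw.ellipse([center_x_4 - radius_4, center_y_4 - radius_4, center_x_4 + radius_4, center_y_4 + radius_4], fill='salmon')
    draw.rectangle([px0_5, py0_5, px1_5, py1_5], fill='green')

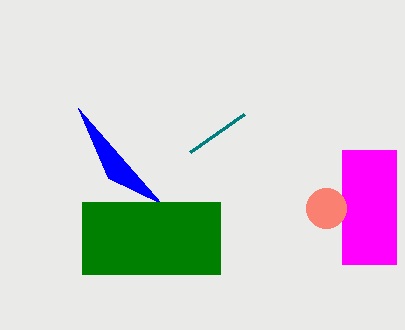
px0_1 = 244, py0_1 = 114, px1_2 = 78, py1_2 = 108, px0_3 = 342, py0_3 = 150, px1_3 = 396, py1_3 = 264, center_x_4 = 326, center_y_4 = 208, radius_4 = 20, px0_5 = 82, py0_5 = 202, px1_5 = 220, py1_5 = 274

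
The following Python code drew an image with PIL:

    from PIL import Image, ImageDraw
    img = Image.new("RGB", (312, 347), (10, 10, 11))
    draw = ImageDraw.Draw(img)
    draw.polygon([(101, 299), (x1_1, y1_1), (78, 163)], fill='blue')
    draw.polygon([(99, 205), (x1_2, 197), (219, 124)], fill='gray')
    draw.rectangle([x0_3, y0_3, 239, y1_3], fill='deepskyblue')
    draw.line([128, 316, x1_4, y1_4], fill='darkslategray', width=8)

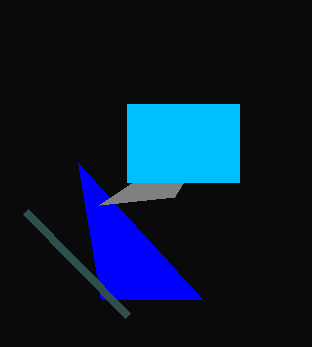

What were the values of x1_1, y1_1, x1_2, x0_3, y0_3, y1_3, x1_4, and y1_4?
x1_1 = 203, y1_1 = 300, x1_2 = 174, x0_3 = 127, y0_3 = 104, y1_3 = 182, x1_4 = 26, y1_4 = 212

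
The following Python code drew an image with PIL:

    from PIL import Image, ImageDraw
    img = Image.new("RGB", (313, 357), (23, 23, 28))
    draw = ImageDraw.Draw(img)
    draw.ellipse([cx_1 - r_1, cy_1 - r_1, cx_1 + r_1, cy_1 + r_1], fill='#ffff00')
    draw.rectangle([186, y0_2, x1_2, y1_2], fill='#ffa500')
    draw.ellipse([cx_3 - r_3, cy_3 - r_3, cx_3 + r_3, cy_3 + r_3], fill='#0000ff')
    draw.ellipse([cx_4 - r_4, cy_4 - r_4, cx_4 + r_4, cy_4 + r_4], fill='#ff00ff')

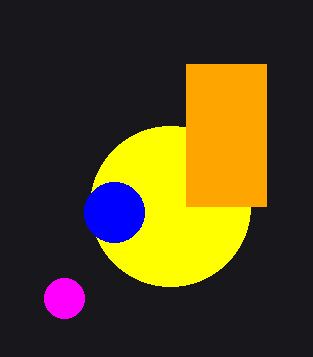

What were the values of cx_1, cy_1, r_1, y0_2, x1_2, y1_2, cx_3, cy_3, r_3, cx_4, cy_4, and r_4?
cx_1 = 170
cy_1 = 206
r_1 = 80
y0_2 = 64
x1_2 = 266
y1_2 = 206
cx_3 = 114
cy_3 = 212
r_3 = 30
cx_4 = 64
cy_4 = 298
r_4 = 20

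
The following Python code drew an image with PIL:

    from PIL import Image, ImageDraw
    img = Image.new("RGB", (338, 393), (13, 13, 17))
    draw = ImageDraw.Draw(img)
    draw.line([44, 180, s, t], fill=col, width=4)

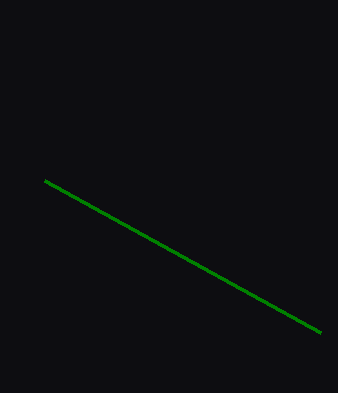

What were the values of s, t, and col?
s = 320; t = 332; col = 'green'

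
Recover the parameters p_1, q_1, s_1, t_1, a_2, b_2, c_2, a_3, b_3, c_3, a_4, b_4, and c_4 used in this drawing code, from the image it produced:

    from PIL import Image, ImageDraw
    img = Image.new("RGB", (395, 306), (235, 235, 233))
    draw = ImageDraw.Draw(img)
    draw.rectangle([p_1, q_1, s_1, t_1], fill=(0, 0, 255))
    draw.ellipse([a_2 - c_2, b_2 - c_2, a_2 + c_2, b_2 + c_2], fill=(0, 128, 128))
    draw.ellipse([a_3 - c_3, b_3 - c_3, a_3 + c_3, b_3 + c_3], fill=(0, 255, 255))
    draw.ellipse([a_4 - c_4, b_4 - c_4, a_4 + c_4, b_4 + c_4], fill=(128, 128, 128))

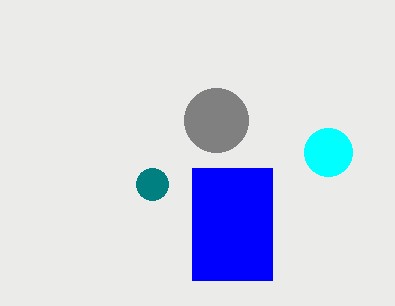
p_1 = 192
q_1 = 168
s_1 = 272
t_1 = 280
a_2 = 152
b_2 = 184
c_2 = 16
a_3 = 328
b_3 = 152
c_3 = 24
a_4 = 216
b_4 = 120
c_4 = 32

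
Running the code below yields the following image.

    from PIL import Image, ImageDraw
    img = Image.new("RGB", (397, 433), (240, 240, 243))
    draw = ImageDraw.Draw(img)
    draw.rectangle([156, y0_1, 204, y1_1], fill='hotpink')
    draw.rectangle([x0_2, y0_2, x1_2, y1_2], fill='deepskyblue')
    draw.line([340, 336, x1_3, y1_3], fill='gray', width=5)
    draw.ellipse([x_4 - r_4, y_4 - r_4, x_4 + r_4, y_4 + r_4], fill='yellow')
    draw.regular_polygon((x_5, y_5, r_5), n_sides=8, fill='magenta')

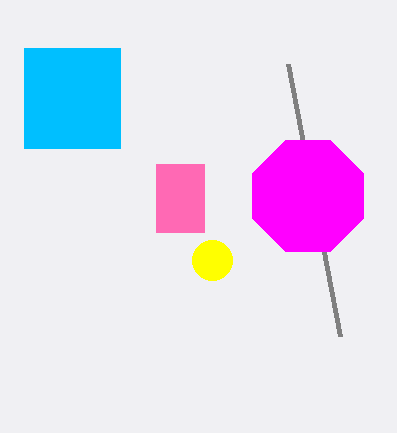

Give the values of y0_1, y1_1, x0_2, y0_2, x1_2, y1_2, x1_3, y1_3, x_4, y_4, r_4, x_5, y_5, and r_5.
y0_1 = 164
y1_1 = 232
x0_2 = 24
y0_2 = 48
x1_2 = 120
y1_2 = 148
x1_3 = 288
y1_3 = 64
x_4 = 212
y_4 = 260
r_4 = 20
x_5 = 308
y_5 = 196
r_5 = 60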